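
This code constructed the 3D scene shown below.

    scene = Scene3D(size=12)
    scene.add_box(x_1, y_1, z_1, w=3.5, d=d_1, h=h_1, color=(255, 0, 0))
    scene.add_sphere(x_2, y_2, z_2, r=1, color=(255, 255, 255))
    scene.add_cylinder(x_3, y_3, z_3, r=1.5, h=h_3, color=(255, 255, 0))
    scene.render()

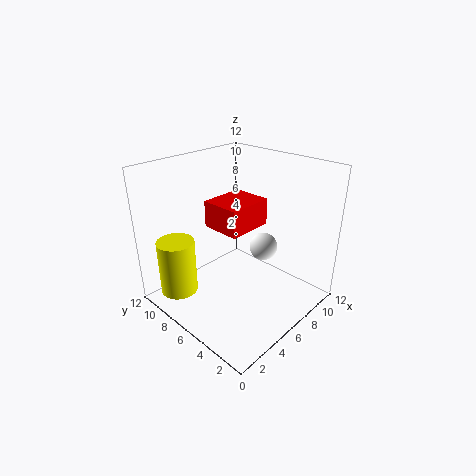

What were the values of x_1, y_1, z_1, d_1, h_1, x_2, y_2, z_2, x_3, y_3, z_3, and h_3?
x_1 = 3; y_1 = 3.5; z_1 = 8; d_1 = 3; h_1 = 2; x_2 = 5; y_2 = 2.5; z_2 = 7; x_3 = 1.5; y_3 = 8.5; z_3 = 2; h_3 = 4.5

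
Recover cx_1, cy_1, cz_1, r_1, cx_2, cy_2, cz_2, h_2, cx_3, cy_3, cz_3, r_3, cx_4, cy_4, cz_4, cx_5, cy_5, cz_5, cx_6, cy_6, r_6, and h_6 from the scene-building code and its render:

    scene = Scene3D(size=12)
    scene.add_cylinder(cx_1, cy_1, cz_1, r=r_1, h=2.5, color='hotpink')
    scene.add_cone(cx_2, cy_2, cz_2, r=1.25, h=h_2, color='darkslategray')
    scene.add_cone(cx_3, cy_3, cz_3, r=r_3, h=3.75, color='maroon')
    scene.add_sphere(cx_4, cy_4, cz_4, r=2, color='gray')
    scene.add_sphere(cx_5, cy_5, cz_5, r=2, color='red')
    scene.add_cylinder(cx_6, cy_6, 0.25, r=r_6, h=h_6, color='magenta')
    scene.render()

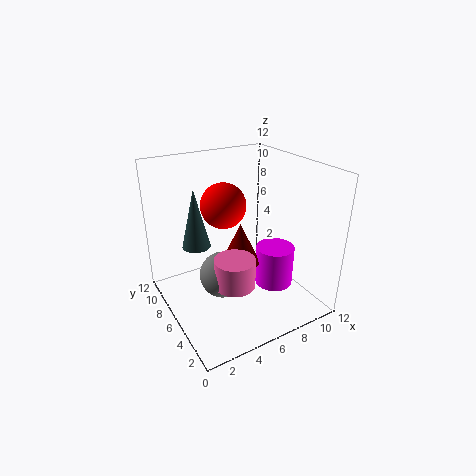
cx_1 = 5.25, cy_1 = 5.25, cz_1 = 2, r_1 = 1.75, cx_2 = 3.5, cy_2 = 9, cz_2 = 4.5, h_2 = 5.25, cx_3 = 7, cy_3 = 7.25, cz_3 = 2.75, r_3 = 1.75, cx_4 = 4.75, cy_4 = 6.5, cz_4 = 2.5, cx_5 = 6, cy_5 = 8.5, cz_5 = 8, cx_6 = 10, cy_6 = 6, r_6 = 1.75, h_6 = 3.75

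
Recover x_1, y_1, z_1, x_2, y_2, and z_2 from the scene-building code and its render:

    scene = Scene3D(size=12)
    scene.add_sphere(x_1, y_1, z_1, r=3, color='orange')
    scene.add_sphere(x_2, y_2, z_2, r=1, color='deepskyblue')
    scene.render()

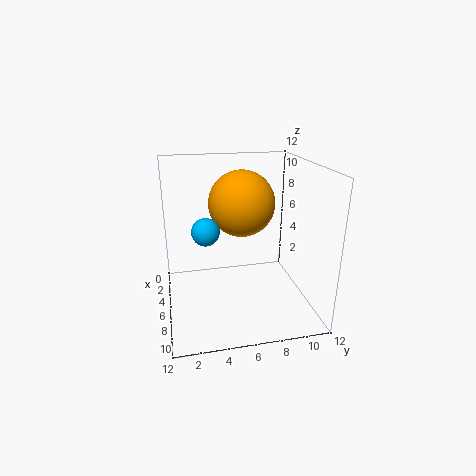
x_1 = 3; y_1 = 7; z_1 = 8; x_2 = 9; y_2 = 3; z_2 = 8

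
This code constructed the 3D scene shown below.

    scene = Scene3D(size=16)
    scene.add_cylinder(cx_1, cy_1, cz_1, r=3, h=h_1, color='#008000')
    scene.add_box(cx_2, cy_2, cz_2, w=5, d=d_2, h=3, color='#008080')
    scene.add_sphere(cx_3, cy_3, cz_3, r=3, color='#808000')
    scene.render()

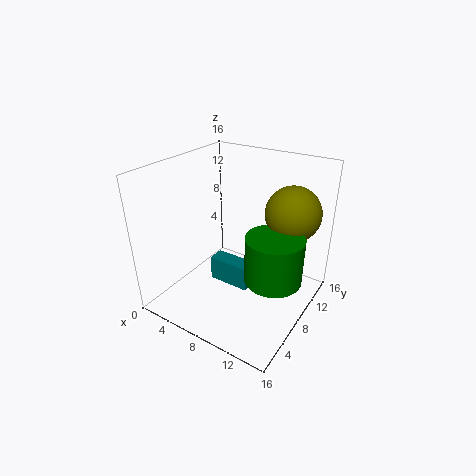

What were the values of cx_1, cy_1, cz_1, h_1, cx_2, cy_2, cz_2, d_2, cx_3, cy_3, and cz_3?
cx_1 = 13
cy_1 = 7
cz_1 = 5
h_1 = 5
cx_2 = 4
cy_2 = 8
cz_2 = 1
d_2 = 2
cx_3 = 13
cy_3 = 11
cz_3 = 11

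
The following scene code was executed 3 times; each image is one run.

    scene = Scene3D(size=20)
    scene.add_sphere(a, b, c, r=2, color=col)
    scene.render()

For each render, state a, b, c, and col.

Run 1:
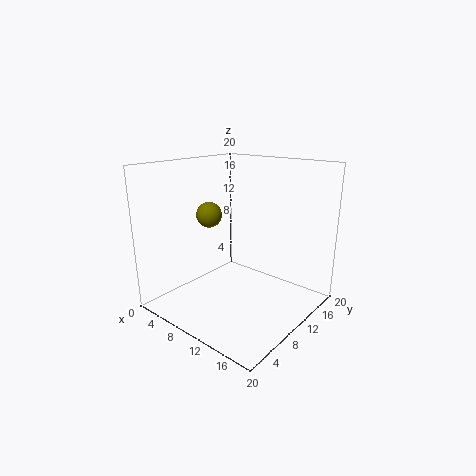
a = 2.5, b = 12, c = 11.5, col = 'olive'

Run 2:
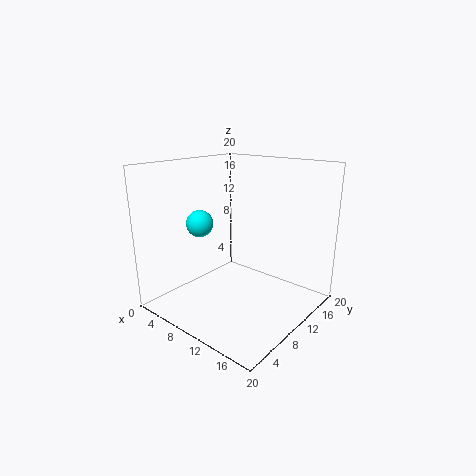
a = 3.5, b = 9, c = 11, col = 'cyan'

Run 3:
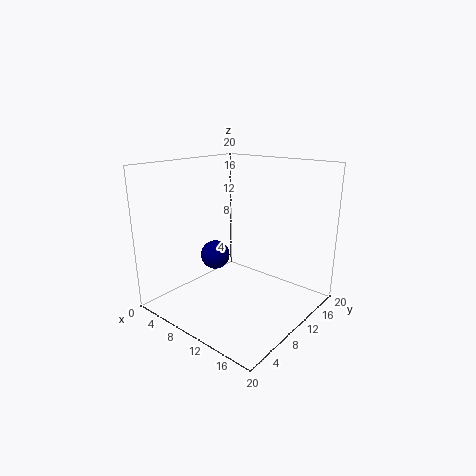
a = 7.5, b = 8, c = 7.5, col = 'navy'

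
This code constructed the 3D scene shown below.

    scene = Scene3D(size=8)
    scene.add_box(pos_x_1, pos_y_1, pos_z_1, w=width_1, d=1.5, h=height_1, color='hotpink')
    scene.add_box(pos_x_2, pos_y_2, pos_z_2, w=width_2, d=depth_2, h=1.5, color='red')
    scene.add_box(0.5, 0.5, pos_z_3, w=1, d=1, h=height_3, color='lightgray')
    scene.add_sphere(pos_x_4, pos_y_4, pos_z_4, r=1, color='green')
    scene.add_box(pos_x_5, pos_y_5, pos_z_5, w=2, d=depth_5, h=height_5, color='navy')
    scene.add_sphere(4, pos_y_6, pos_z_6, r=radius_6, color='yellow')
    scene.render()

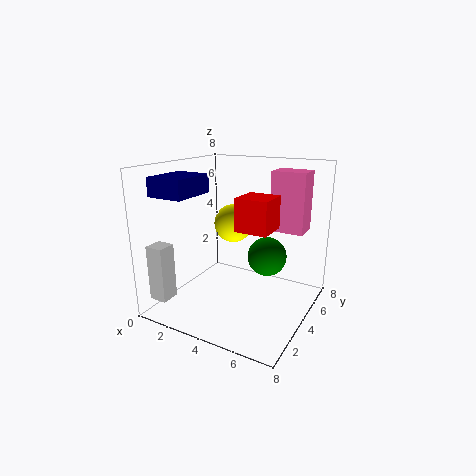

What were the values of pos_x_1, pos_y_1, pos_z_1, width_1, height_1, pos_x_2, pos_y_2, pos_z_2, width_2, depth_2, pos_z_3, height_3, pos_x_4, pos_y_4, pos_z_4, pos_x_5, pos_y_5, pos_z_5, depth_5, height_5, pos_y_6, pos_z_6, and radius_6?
pos_x_1 = 5
pos_y_1 = 6
pos_z_1 = 4
width_1 = 2
height_1 = 3.5
pos_x_2 = 5.5
pos_y_2 = 1
pos_z_2 = 5.5
width_2 = 1.5
depth_2 = 1.5
pos_z_3 = 1
height_3 = 3
pos_x_4 = 6
pos_y_4 = 3.5
pos_z_4 = 3.5
pos_x_5 = 0.5
pos_y_5 = 1
pos_z_5 = 6.5
depth_5 = 2.5
height_5 = 1
pos_y_6 = 3.5
pos_z_6 = 5
radius_6 = 1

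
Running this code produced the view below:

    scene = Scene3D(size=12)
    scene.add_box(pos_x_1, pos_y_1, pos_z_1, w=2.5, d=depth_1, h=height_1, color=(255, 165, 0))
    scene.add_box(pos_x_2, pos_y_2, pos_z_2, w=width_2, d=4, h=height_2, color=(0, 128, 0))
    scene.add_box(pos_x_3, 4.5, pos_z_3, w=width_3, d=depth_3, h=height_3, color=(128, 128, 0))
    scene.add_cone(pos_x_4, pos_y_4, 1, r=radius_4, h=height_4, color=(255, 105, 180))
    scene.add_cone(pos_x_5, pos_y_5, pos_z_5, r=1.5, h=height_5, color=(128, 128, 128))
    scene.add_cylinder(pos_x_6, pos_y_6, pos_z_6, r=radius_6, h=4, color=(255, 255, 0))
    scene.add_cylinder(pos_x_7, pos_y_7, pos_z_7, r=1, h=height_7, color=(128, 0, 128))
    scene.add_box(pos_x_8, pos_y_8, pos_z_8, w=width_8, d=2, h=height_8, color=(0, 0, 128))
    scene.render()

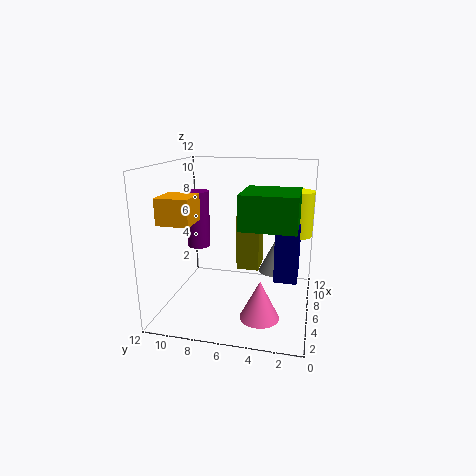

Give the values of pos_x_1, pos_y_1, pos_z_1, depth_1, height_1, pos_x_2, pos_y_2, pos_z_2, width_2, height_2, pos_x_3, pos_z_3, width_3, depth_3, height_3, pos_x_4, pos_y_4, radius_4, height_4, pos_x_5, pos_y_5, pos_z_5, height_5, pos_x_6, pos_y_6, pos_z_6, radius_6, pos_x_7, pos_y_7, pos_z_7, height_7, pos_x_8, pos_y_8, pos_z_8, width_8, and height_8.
pos_x_1 = 1.5, pos_y_1 = 8.5, pos_z_1 = 8, depth_1 = 2.5, height_1 = 2, pos_x_2 = 1.5, pos_y_2 = 1, pos_z_2 = 8, width_2 = 4, height_2 = 2.5, pos_x_3 = 7.5, pos_z_3 = 2.5, width_3 = 2.5, depth_3 = 2, height_3 = 5, pos_x_4 = 2.5, pos_y_4 = 3.5, radius_4 = 1.5, height_4 = 3, pos_x_5 = 8, pos_y_5 = 3, pos_z_5 = 2.5, height_5 = 3, pos_x_6 = 9.5, pos_y_6 = 1.5, pos_z_6 = 5.5, radius_6 = 1.5, pos_x_7 = 7.5, pos_y_7 = 10, pos_z_7 = 4.5, height_7 = 5, pos_x_8 = 6.5, pos_y_8 = 1, pos_z_8 = 2, width_8 = 3.5, height_8 = 5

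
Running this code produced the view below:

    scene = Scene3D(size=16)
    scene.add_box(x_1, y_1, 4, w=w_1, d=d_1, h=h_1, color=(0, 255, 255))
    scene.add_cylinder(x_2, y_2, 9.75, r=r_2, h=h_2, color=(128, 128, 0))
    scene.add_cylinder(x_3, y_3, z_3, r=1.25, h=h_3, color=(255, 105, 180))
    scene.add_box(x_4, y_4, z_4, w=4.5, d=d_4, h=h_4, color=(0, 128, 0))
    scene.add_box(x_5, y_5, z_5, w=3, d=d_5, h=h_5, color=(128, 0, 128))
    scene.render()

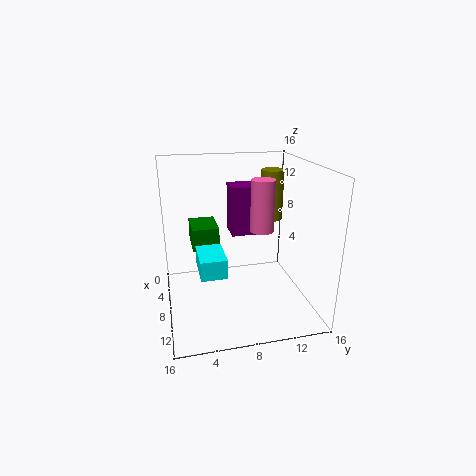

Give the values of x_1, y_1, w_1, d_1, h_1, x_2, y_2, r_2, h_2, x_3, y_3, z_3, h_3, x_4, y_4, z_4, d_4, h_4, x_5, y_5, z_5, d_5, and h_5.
x_1 = 5.25, y_1 = 3.5, w_1 = 4.5, d_1 = 3, h_1 = 2.25, x_2 = 7.25, y_2 = 12, r_2 = 1.25, h_2 = 5.5, x_3 = 9.5, y_3 = 10.25, z_3 = 9.25, h_3 = 5.5, x_4 = 0.25, y_4 = 3.25, z_4 = 5.25, d_4 = 3.25, h_4 = 2.75, x_5 = 4.5, y_5 = 7.5, z_5 = 8, d_5 = 4, h_5 = 5.5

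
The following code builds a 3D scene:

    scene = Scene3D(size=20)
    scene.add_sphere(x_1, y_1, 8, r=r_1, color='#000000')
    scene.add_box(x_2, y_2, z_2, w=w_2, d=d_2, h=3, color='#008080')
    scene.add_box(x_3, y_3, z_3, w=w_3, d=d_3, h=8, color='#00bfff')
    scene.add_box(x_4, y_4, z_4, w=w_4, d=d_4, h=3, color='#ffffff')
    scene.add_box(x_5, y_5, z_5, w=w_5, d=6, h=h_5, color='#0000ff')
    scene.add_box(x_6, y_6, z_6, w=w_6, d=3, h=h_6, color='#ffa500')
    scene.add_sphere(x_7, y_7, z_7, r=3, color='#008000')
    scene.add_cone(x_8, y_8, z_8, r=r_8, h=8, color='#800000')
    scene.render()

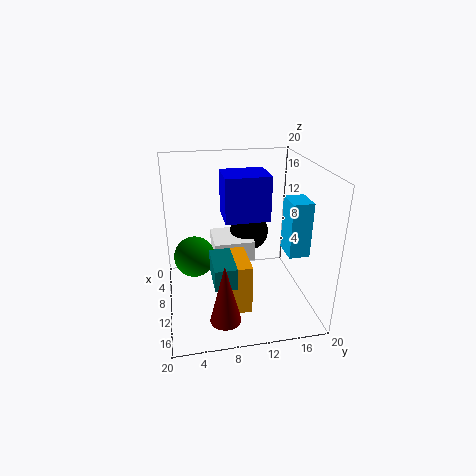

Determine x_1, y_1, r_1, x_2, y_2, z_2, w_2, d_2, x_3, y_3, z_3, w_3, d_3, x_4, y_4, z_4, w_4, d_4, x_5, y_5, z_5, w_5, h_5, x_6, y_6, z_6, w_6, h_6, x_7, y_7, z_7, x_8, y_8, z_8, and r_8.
x_1 = 4; y_1 = 13; r_1 = 3; x_2 = 9; y_2 = 6; z_2 = 5; w_2 = 6; d_2 = 3; x_3 = 8; y_3 = 17; z_3 = 7; w_3 = 4; d_3 = 3; x_4 = 2; y_4 = 7; z_4 = 5; w_4 = 6; d_4 = 6; x_5 = 7; y_5 = 8; z_5 = 13; w_5 = 5; h_5 = 6; x_6 = 9; y_6 = 8; z_6 = 1; w_6 = 6; h_6 = 7; x_7 = 7; y_7 = 4; z_7 = 6; x_8 = 17; y_8 = 7; z_8 = 2; r_8 = 2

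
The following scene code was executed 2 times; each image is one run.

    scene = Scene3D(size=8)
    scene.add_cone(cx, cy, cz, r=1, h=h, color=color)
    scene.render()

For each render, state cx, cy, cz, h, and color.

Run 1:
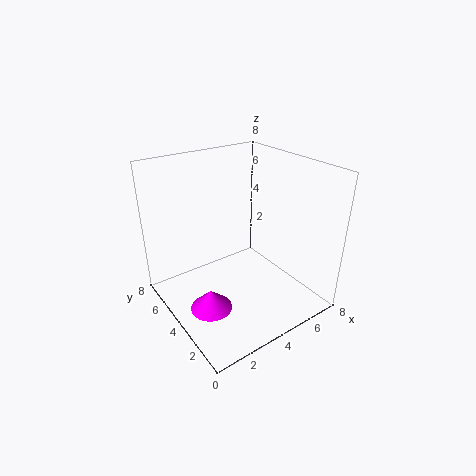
cx = 1
cy = 2
cz = 2
h = 1
color = 'magenta'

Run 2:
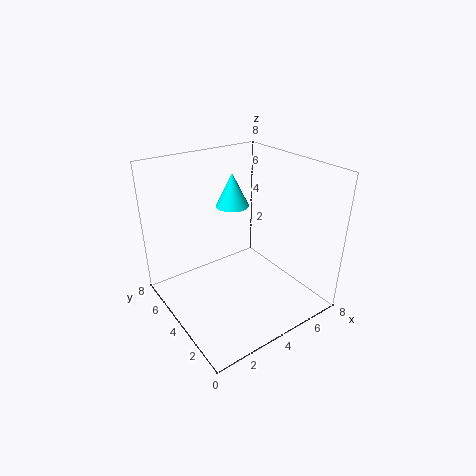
cx = 5
cy = 6
cz = 5
h = 2
color = 'cyan'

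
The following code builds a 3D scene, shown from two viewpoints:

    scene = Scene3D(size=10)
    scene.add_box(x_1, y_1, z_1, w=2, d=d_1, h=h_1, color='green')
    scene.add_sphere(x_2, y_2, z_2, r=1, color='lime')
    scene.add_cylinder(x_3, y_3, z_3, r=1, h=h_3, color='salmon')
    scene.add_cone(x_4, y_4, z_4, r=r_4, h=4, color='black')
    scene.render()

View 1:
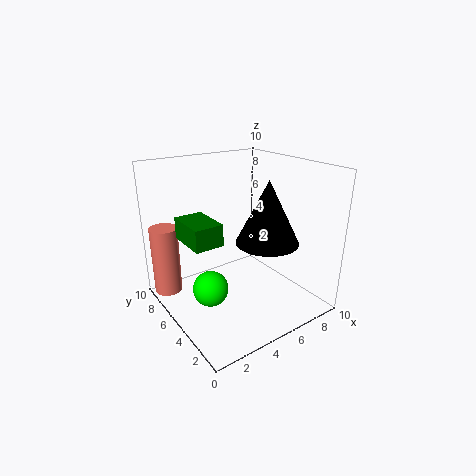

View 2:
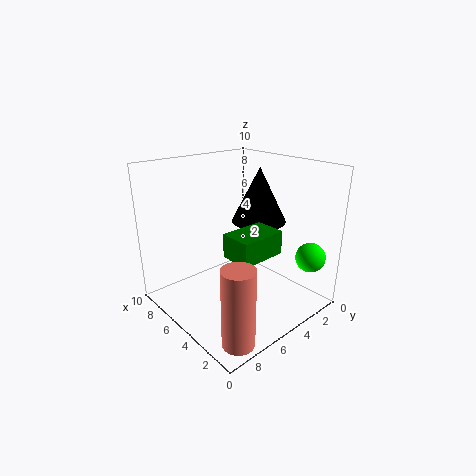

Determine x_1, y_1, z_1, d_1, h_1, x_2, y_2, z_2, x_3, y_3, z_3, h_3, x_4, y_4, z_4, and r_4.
x_1 = 1.5; y_1 = 4.5; z_1 = 5; d_1 = 3; h_1 = 1.5; x_2 = 1; y_2 = 2; z_2 = 4; x_3 = 1; y_3 = 8.5; z_3 = 0.5; h_3 = 5; x_4 = 5.5; y_4 = 2.5; z_4 = 5.5; r_4 = 2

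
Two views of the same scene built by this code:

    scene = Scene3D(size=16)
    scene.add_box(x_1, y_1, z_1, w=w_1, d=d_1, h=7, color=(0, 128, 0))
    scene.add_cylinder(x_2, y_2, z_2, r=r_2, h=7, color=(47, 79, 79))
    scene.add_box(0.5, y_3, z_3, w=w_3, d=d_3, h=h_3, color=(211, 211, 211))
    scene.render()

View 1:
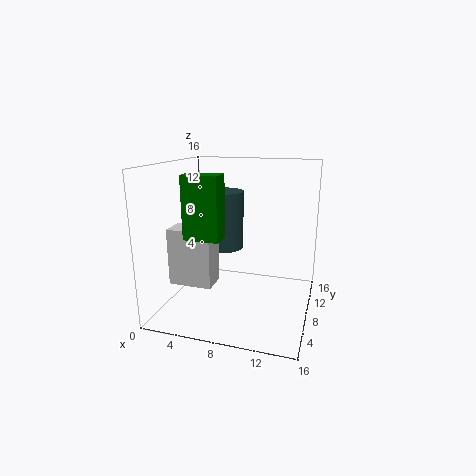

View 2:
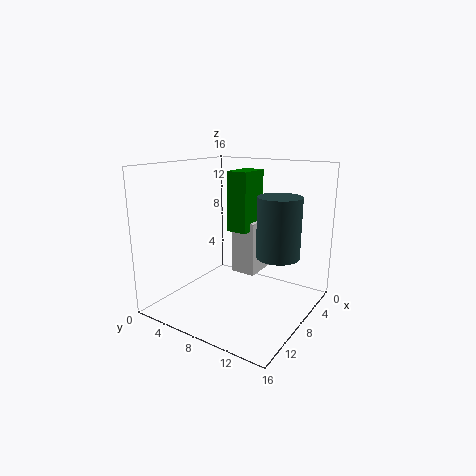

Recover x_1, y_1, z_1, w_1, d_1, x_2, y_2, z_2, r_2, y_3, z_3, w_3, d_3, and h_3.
x_1 = 2.5
y_1 = 5.5
z_1 = 8
w_1 = 4
d_1 = 2.5
x_2 = 5
y_2 = 11.5
z_2 = 5.5
r_2 = 2.5
y_3 = 5.5
z_3 = 2.5
w_3 = 5
d_3 = 3
h_3 = 6.5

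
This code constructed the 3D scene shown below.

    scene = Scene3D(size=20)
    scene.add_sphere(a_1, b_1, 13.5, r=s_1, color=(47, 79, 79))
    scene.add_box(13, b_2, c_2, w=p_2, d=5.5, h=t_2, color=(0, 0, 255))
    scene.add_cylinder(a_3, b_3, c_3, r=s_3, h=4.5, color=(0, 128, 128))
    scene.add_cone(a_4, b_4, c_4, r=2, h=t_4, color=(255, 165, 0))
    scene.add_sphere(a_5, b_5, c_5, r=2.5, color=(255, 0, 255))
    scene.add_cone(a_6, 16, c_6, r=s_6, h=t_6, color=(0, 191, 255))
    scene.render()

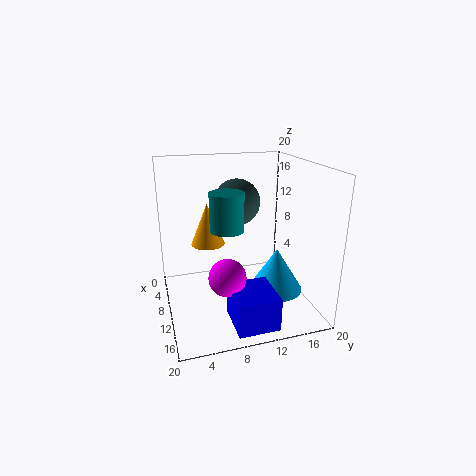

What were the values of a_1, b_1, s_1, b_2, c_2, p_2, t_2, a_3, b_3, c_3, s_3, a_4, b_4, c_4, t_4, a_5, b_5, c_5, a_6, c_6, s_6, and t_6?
a_1 = 4.5
b_1 = 11.5
s_1 = 3.5
b_2 = 7.5
c_2 = 0.5
p_2 = 6
t_2 = 4.5
a_3 = 15.5
b_3 = 7
c_3 = 13.5
s_3 = 2
a_4 = 14
b_4 = 5
c_4 = 11.5
t_4 = 5
a_5 = 13.5
b_5 = 7.5
c_5 = 6
a_6 = 10
c_6 = 1
s_6 = 4
t_6 = 6.5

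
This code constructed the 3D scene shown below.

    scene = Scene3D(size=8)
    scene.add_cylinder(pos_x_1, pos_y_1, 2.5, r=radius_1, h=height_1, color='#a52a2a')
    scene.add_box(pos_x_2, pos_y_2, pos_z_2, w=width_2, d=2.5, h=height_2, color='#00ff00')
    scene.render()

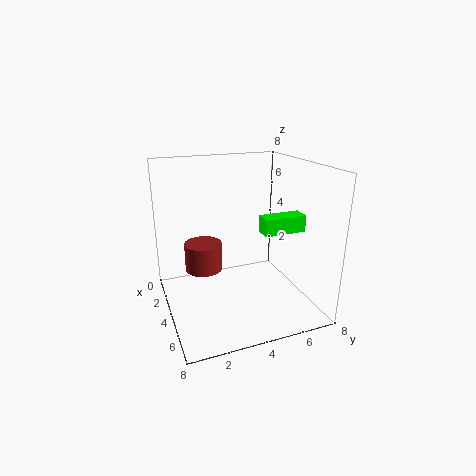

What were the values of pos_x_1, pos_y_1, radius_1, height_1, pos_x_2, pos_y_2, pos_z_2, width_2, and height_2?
pos_x_1 = 4, pos_y_1 = 2, radius_1 = 1, height_1 = 1.5, pos_x_2 = 3.5, pos_y_2 = 5.5, pos_z_2 = 4, width_2 = 1, height_2 = 1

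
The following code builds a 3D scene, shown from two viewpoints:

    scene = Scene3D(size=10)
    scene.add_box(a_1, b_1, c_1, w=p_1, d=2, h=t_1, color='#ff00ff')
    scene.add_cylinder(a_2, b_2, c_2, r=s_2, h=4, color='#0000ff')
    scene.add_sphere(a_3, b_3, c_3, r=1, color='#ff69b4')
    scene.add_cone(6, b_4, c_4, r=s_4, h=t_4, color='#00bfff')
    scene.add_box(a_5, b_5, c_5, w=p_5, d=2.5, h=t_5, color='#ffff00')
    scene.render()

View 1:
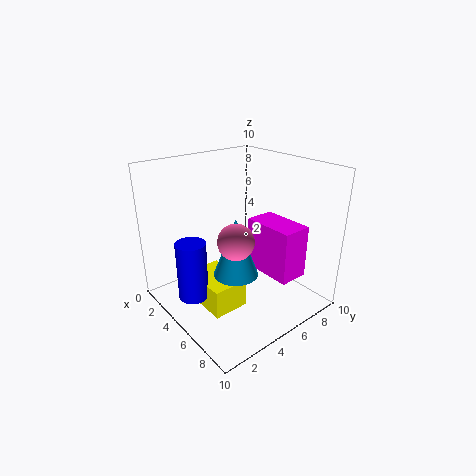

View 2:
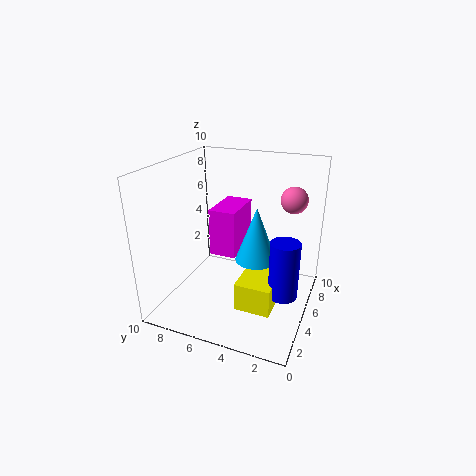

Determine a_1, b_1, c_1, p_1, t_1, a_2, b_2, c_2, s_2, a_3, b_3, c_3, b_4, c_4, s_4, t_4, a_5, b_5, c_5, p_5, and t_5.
a_1 = 5.5, b_1 = 5.5, c_1 = 3, p_1 = 3.5, t_1 = 3.5, a_2 = 4.5, b_2 = 1.5, c_2 = 1.5, s_2 = 1, a_3 = 8.5, b_3 = 2, c_3 = 7, b_4 = 4, c_4 = 3, s_4 = 1.5, t_4 = 4, a_5 = 3, b_5 = 2, c_5 = 0.5, p_5 = 3.5, t_5 = 2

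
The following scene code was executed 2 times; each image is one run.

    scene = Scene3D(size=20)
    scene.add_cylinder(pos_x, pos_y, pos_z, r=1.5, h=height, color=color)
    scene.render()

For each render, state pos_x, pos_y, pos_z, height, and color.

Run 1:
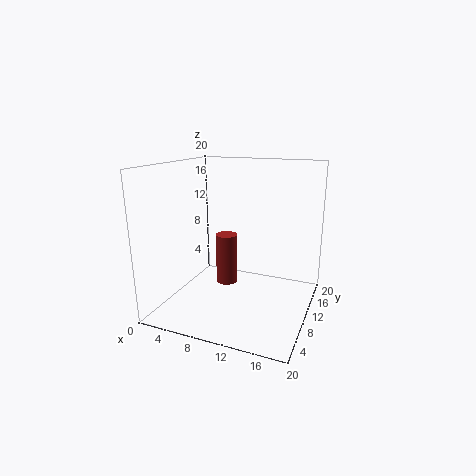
pos_x = 8.5; pos_y = 9.5; pos_z = 3.5; height = 7; color = 'brown'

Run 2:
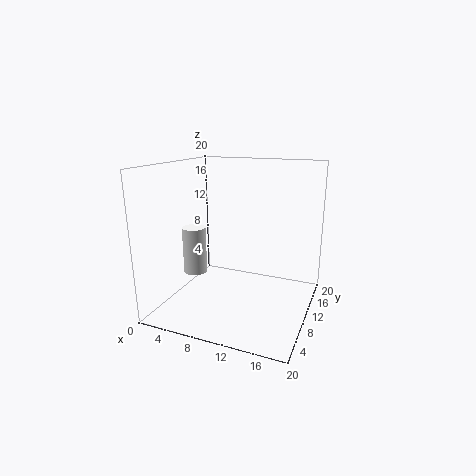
pos_x = 6; pos_y = 5; pos_z = 6.5; height = 6; color = 'white'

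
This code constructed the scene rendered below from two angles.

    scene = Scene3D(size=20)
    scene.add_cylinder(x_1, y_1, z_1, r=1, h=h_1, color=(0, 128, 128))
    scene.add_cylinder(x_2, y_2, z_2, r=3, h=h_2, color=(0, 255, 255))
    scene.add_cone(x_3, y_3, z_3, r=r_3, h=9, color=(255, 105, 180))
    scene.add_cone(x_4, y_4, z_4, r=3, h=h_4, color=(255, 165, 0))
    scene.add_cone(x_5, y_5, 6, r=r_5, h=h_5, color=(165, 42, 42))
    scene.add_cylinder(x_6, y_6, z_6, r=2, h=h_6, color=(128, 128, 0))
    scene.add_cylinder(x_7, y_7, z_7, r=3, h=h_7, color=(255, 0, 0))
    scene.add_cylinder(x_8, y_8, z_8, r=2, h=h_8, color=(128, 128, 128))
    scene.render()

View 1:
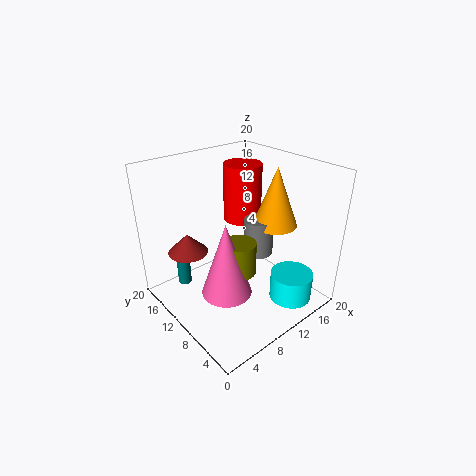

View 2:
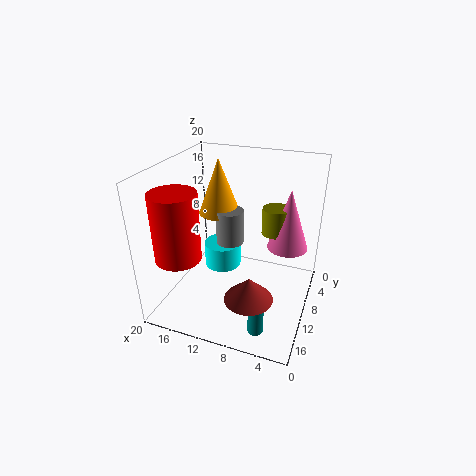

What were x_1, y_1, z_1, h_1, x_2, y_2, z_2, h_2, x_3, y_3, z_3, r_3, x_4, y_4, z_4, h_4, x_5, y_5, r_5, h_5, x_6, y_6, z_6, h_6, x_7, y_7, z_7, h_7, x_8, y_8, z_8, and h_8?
x_1 = 5
y_1 = 17
z_1 = 1
h_1 = 4
x_2 = 15
y_2 = 4
z_2 = 1
h_2 = 4
x_3 = 4
y_3 = 5
z_3 = 7
r_3 = 3
x_4 = 14
y_4 = 7
z_4 = 12
h_4 = 8
x_5 = 6
y_5 = 17
r_5 = 3
h_5 = 3
x_6 = 6
y_6 = 5
z_6 = 9
h_6 = 4
x_7 = 16
y_7 = 16
z_7 = 9
h_7 = 9
x_8 = 12
y_8 = 8
z_8 = 8
h_8 = 5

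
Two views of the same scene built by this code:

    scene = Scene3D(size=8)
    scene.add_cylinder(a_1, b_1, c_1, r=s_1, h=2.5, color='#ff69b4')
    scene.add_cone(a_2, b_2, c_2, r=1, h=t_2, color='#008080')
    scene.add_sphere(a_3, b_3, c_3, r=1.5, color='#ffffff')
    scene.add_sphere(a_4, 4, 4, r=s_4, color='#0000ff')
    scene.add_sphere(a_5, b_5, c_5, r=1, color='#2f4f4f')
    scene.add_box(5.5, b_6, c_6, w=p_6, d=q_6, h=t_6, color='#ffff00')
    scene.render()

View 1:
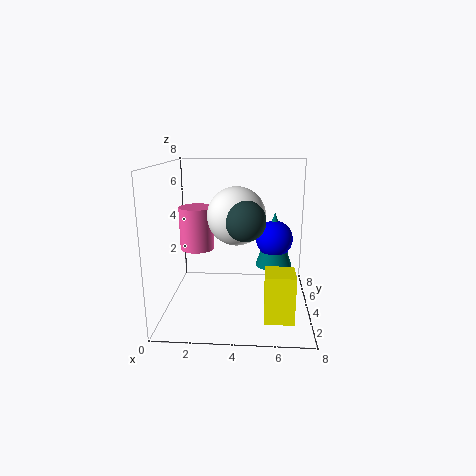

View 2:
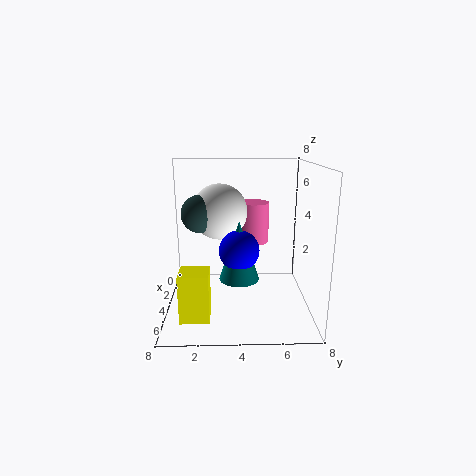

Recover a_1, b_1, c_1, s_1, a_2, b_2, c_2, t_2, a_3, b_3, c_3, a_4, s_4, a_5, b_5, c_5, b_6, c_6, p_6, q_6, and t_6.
a_1 = 1.5
b_1 = 5
c_1 = 3
s_1 = 1
a_2 = 6
b_2 = 4
c_2 = 2.5
t_2 = 3
a_3 = 4
b_3 = 3
c_3 = 5.5
a_4 = 6
s_4 = 1
a_5 = 4.5
b_5 = 2
c_5 = 5.5
b_6 = 1
c_6 = 0.5
p_6 = 1.5
q_6 = 1.5
t_6 = 2.5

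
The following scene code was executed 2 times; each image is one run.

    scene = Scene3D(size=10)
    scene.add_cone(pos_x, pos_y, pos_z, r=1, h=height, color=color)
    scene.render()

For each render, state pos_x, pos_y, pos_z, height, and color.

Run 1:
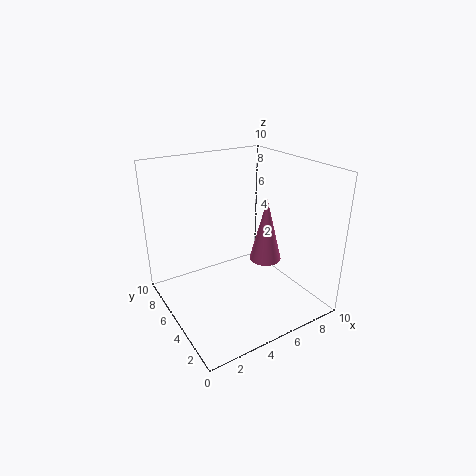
pos_x = 5.5
pos_y = 2.5
pos_z = 4.5
height = 4
color = 'hotpink'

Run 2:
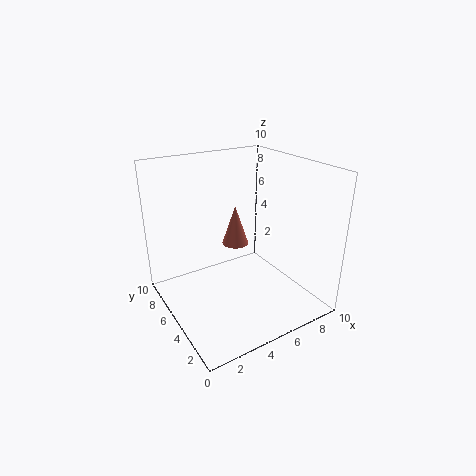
pos_x = 6
pos_y = 7
pos_z = 3.5
height = 3
color = 'salmon'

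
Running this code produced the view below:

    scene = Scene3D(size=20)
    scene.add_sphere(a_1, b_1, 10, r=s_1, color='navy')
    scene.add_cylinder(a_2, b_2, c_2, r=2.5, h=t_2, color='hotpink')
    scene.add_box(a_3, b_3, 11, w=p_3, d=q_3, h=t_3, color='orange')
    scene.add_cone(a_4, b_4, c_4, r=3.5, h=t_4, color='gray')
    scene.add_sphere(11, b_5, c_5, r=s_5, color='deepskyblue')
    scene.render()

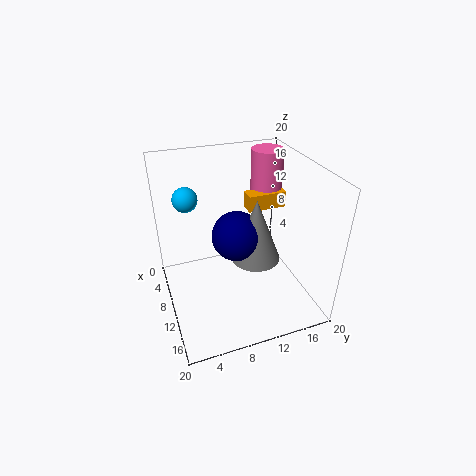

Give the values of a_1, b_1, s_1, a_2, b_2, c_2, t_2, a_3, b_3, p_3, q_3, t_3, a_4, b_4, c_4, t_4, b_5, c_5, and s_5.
a_1 = 9.5, b_1 = 10, s_1 = 3.5, a_2 = 2.5, b_2 = 17.5, c_2 = 12.5, t_2 = 7, a_3 = 3, b_3 = 13.5, p_3 = 2.5, q_3 = 6, t_3 = 2.5, a_4 = 10.5, b_4 = 12.5, c_4 = 6.5, t_4 = 9, b_5 = 3, c_5 = 17.5, s_5 = 1.5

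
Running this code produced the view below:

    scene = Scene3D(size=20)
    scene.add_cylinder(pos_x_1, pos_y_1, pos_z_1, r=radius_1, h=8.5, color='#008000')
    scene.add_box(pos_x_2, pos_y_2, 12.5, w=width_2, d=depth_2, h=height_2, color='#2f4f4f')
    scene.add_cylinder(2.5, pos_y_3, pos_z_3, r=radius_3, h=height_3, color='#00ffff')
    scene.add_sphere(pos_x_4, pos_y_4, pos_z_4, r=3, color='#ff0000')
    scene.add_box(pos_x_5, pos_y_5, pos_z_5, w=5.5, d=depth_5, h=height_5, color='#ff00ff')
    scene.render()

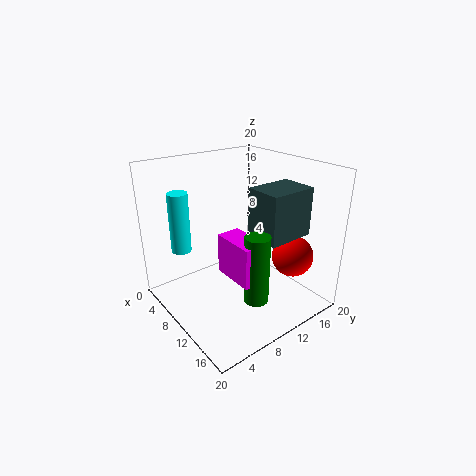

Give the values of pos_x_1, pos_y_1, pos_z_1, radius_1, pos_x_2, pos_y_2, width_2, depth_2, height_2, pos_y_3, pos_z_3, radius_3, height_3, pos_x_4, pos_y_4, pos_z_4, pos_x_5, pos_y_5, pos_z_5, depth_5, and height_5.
pos_x_1 = 17.5; pos_y_1 = 7; pos_z_1 = 5.5; radius_1 = 1.5; pos_x_2 = 14; pos_y_2 = 8.5; width_2 = 4.5; depth_2 = 6; height_2 = 6; pos_y_3 = 5; pos_z_3 = 6.5; radius_3 = 1.5; height_3 = 9; pos_x_4 = 14; pos_y_4 = 17; pos_z_4 = 6.5; pos_x_5 = 12.5; pos_y_5 = 5; pos_z_5 = 8; depth_5 = 3; height_5 = 5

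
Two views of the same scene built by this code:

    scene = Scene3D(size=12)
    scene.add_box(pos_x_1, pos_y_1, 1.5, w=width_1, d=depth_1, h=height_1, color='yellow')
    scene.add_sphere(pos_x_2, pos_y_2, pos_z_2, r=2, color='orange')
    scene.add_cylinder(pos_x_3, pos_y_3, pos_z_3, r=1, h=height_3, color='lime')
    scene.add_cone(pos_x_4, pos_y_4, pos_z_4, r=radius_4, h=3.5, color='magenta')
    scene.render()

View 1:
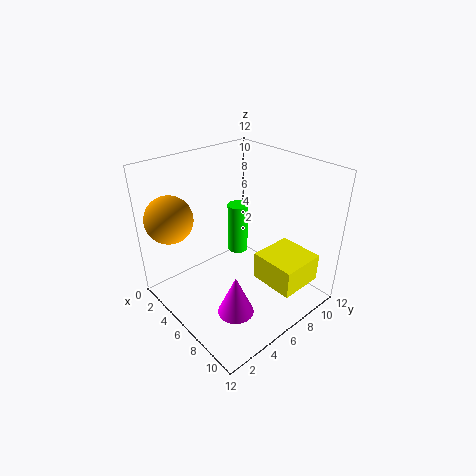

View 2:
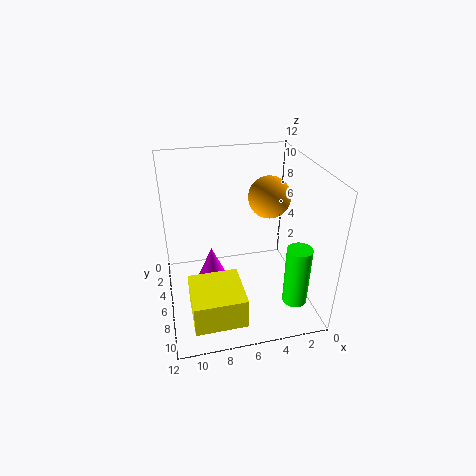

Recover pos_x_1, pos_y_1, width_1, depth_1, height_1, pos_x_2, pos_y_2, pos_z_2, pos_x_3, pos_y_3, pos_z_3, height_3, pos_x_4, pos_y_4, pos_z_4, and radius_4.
pos_x_1 = 6.5
pos_y_1 = 7.5
width_1 = 4
depth_1 = 4
height_1 = 2.5
pos_x_2 = 2
pos_y_2 = 2
pos_z_2 = 7.5
pos_x_3 = 2
pos_y_3 = 9.5
pos_z_3 = 1.5
height_3 = 5
pos_x_4 = 8
pos_y_4 = 4
pos_z_4 = 0.5
radius_4 = 1.5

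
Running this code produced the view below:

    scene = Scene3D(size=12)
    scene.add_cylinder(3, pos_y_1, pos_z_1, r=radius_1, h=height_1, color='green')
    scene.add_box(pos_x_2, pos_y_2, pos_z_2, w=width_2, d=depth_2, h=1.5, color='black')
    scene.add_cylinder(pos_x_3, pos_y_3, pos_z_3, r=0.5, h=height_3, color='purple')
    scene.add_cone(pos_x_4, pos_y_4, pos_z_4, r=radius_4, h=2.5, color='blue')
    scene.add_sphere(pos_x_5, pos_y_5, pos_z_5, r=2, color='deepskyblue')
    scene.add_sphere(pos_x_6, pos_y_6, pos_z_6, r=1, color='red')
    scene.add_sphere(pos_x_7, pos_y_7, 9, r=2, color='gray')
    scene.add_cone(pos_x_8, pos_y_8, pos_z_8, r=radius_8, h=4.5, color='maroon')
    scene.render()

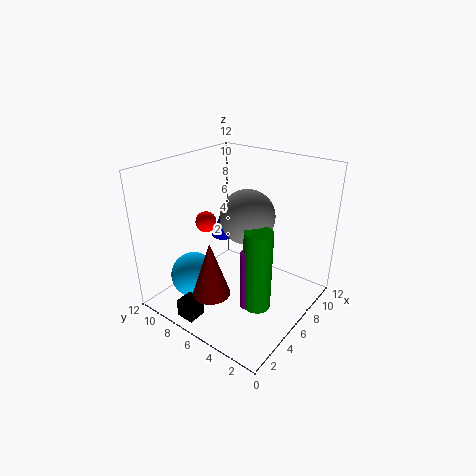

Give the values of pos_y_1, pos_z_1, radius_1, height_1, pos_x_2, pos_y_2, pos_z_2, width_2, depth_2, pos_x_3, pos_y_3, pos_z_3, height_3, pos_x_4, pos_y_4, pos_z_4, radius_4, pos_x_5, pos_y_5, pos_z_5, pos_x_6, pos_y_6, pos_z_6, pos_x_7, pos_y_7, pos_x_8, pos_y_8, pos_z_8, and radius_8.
pos_y_1 = 2
pos_z_1 = 3
radius_1 = 1
height_1 = 6
pos_x_2 = 0.5
pos_y_2 = 6.5
pos_z_2 = 0.5
width_2 = 1.5
depth_2 = 1.5
pos_x_3 = 2.5
pos_y_3 = 2.5
pos_z_3 = 3
height_3 = 4.5
pos_x_4 = 6.5
pos_y_4 = 8
pos_z_4 = 5.5
radius_4 = 1
pos_x_5 = 4
pos_y_5 = 9.5
pos_z_5 = 2
pos_x_6 = 7.5
pos_y_6 = 11
pos_z_6 = 5.5
pos_x_7 = 4.5
pos_y_7 = 4
pos_x_8 = 2.5
pos_y_8 = 6
pos_z_8 = 2.5
radius_8 = 1.5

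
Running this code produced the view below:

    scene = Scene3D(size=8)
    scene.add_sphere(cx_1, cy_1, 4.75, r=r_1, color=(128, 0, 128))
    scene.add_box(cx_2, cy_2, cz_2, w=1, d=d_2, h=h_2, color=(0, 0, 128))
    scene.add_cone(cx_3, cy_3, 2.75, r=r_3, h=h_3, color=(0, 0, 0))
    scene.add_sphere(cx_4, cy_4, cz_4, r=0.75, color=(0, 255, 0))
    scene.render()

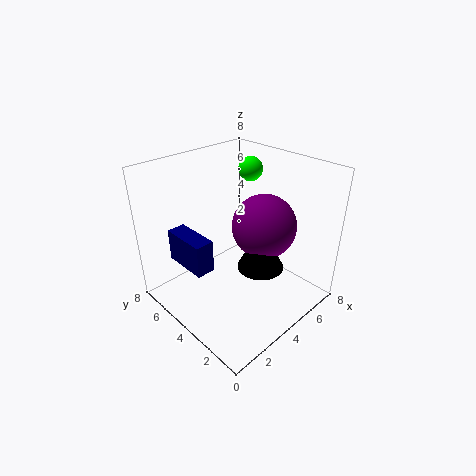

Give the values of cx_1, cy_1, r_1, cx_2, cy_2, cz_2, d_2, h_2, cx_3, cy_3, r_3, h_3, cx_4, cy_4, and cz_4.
cx_1 = 5; cy_1 = 3; r_1 = 1.75; cx_2 = 1; cy_2 = 3.75; cz_2 = 3; d_2 = 2.5; h_2 = 1.75; cx_3 = 4.25; cy_3 = 2.5; r_3 = 1.25; h_3 = 2.5; cx_4 = 7; cy_4 = 6; cz_4 = 6.75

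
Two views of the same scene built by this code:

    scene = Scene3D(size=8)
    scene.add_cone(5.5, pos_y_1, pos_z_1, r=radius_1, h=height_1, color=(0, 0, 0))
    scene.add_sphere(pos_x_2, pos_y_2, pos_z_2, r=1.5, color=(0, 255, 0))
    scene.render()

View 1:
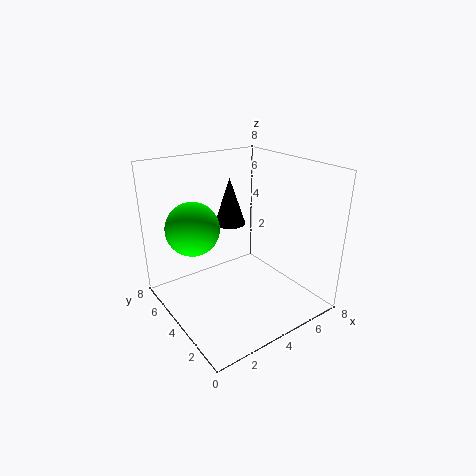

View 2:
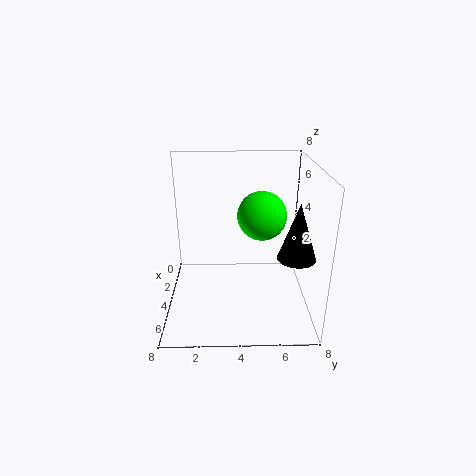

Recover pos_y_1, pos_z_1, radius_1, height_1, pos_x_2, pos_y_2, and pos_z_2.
pos_y_1 = 7
pos_z_1 = 3.5
radius_1 = 1
height_1 = 3
pos_x_2 = 2
pos_y_2 = 5.5
pos_z_2 = 4.5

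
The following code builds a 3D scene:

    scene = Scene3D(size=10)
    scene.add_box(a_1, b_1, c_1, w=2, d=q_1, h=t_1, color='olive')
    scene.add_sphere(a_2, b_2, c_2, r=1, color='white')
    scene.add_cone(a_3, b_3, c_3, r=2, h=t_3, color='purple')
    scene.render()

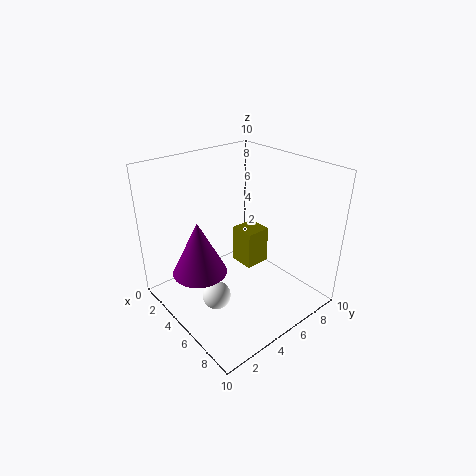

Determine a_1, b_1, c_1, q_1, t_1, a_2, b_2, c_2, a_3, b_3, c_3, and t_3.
a_1 = 2
b_1 = 7
c_1 = 1
q_1 = 2
t_1 = 3
a_2 = 5
b_2 = 3
c_2 = 1
a_3 = 3
b_3 = 3
c_3 = 2
t_3 = 4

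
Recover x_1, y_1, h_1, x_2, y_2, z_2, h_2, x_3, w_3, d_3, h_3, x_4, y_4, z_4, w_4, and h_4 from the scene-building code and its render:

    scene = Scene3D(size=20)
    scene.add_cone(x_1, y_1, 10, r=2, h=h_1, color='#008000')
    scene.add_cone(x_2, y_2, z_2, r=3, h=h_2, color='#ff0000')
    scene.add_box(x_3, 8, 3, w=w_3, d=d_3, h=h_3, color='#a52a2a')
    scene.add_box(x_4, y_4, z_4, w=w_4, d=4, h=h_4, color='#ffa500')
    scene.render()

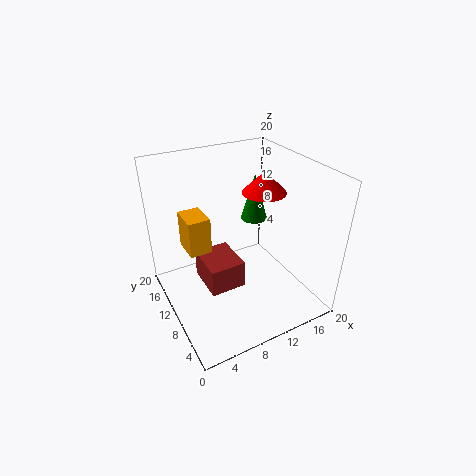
x_1 = 15; y_1 = 14; h_1 = 7; x_2 = 14; y_2 = 10; z_2 = 16; h_2 = 3; x_3 = 5; w_3 = 5; d_3 = 6; h_3 = 4; x_4 = 3; y_4 = 10; z_4 = 9; w_4 = 3; h_4 = 5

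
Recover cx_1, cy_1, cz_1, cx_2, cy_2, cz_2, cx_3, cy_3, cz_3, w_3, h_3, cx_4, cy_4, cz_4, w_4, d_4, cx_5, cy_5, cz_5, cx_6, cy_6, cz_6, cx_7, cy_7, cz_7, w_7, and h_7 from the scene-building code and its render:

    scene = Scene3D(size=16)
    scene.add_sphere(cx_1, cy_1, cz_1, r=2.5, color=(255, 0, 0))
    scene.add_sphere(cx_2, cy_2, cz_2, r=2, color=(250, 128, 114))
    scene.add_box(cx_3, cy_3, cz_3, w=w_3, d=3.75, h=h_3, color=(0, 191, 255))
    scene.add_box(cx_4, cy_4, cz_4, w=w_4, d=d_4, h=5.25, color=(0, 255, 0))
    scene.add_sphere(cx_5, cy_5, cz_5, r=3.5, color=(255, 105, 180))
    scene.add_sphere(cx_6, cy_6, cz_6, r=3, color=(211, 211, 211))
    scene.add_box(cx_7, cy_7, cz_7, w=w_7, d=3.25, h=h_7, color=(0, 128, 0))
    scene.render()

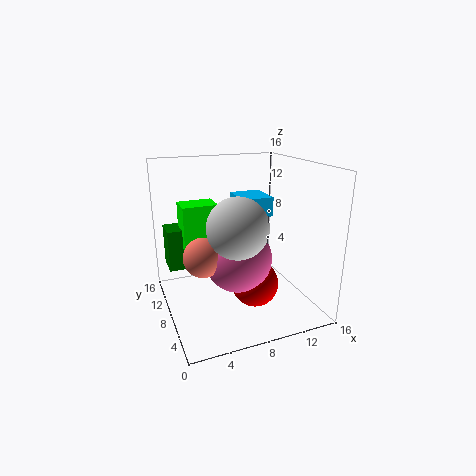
cx_1 = 8.75
cy_1 = 5
cz_1 = 3.75
cx_2 = 3.25
cy_2 = 5.5
cz_2 = 7.5
cx_3 = 7.5
cy_3 = 5.25
cz_3 = 11
w_3 = 3.25
h_3 = 2
cx_4 = 2.75
cy_4 = 11.5
cz_4 = 5.75
w_4 = 4.25
d_4 = 3.25
cx_5 = 7
cy_5 = 5.5
cz_5 = 6.75
cx_6 = 6.25
cy_6 = 3.75
cz_6 = 10.75
cx_7 = 1
cy_7 = 12.5
cz_7 = 3
w_7 = 4.5
h_7 = 5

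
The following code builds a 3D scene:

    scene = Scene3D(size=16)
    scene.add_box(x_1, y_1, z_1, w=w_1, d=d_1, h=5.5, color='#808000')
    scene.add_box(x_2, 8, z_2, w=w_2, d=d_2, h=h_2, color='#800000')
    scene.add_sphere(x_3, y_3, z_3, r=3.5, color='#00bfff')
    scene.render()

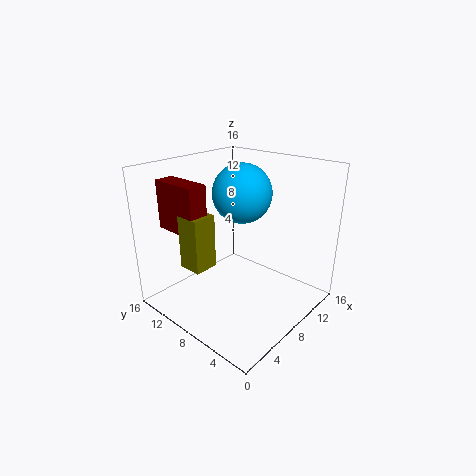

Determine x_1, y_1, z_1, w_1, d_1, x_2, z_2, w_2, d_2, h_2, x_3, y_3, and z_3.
x_1 = 1.5; y_1 = 7.5; z_1 = 6.5; w_1 = 2.5; d_1 = 2.5; x_2 = 1.5; z_2 = 10; w_2 = 2; d_2 = 5; h_2 = 5; x_3 = 11; y_3 = 10; z_3 = 12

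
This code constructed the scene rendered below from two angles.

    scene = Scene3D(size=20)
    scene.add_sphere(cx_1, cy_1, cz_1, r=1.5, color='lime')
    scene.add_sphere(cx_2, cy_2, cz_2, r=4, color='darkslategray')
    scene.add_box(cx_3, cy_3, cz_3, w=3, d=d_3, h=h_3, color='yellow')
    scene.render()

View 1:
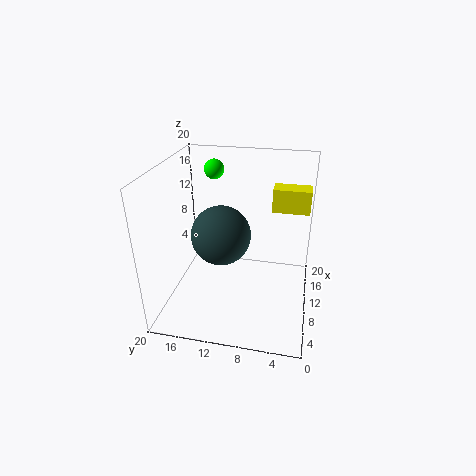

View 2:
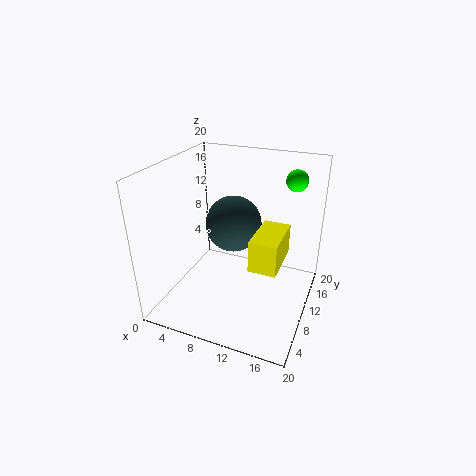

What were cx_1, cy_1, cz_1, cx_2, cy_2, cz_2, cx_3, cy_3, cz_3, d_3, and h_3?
cx_1 = 16.5, cy_1 = 15, cz_1 = 17.5, cx_2 = 8.5, cy_2 = 12, cz_2 = 11, cx_3 = 15, cy_3 = 0.5, cz_3 = 12, d_3 = 5.5, h_3 = 3.5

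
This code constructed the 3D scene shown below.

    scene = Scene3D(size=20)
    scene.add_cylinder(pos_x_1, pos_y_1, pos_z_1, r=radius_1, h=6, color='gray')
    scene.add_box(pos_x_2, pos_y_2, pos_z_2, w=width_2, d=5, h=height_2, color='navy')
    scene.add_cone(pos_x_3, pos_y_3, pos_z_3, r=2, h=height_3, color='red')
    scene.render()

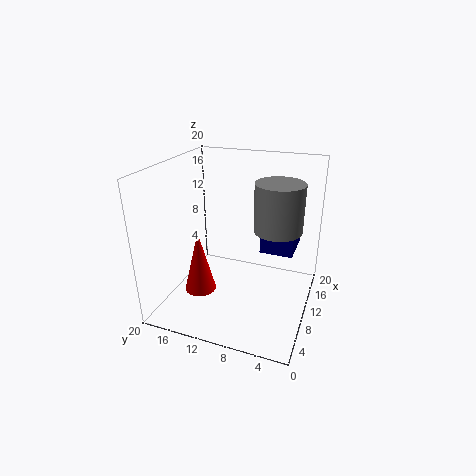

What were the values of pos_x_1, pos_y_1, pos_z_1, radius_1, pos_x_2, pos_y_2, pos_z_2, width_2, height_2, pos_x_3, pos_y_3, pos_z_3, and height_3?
pos_x_1 = 8; pos_y_1 = 4; pos_z_1 = 13; radius_1 = 3; pos_x_2 = 14; pos_y_2 = 3; pos_z_2 = 6; width_2 = 6; height_2 = 3; pos_x_3 = 4; pos_y_3 = 13; pos_z_3 = 5; height_3 = 8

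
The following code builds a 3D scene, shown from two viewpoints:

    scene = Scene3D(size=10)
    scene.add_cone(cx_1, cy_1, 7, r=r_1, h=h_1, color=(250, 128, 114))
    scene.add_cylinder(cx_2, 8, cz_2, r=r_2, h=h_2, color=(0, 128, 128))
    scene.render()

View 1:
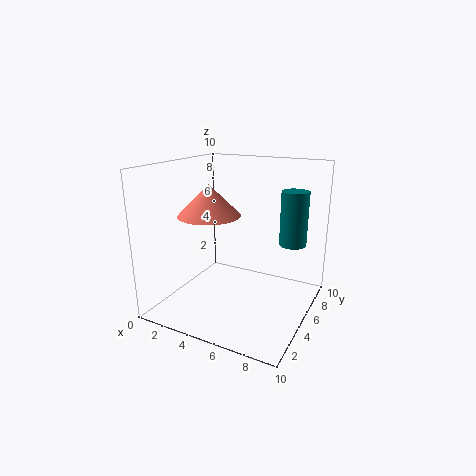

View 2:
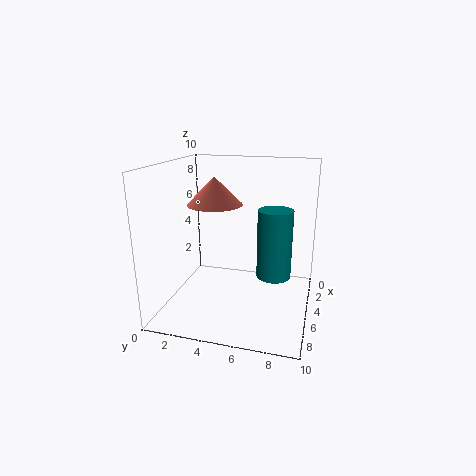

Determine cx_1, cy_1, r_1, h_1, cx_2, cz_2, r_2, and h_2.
cx_1 = 4, cy_1 = 3, r_1 = 2, h_1 = 2, cx_2 = 8, cz_2 = 4, r_2 = 1, h_2 = 4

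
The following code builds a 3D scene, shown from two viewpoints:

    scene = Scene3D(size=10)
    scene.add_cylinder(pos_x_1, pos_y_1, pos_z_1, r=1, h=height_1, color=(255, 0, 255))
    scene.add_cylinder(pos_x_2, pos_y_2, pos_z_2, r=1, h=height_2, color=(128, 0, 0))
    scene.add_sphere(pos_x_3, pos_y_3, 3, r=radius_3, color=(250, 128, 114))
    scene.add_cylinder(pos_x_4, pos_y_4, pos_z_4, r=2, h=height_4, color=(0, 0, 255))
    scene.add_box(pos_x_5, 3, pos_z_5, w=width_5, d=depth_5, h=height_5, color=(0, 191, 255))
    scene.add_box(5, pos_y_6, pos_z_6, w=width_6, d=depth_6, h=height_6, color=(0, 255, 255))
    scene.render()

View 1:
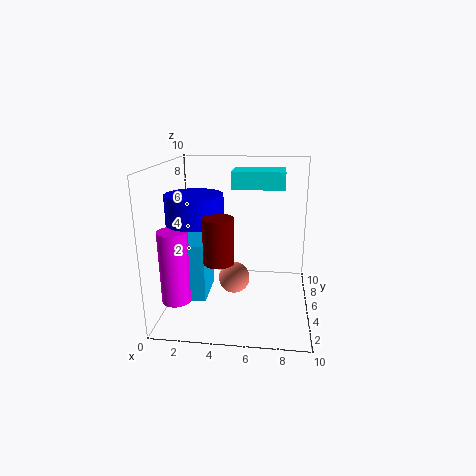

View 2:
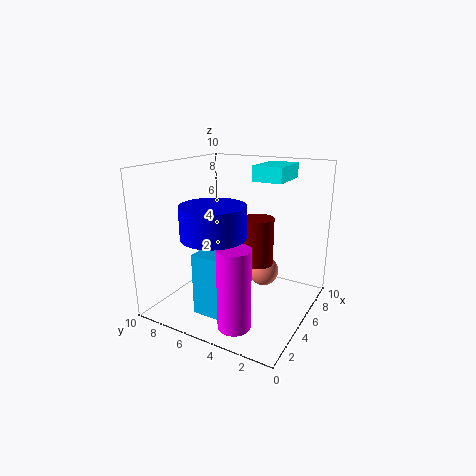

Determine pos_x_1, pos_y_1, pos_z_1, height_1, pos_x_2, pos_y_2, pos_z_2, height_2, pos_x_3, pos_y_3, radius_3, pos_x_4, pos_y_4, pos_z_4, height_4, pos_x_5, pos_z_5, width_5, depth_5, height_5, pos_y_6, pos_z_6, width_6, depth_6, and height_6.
pos_x_1 = 1
pos_y_1 = 3
pos_z_1 = 1
height_1 = 5
pos_x_2 = 4
pos_y_2 = 3
pos_z_2 = 4
height_2 = 3
pos_x_3 = 5
pos_y_3 = 3
radius_3 = 1
pos_x_4 = 2
pos_y_4 = 5
pos_z_4 = 6
height_4 = 2
pos_x_5 = 1
pos_z_5 = 1
width_5 = 2
depth_5 = 3
height_5 = 4
pos_y_6 = 2
pos_z_6 = 9
width_6 = 3
depth_6 = 2
height_6 = 1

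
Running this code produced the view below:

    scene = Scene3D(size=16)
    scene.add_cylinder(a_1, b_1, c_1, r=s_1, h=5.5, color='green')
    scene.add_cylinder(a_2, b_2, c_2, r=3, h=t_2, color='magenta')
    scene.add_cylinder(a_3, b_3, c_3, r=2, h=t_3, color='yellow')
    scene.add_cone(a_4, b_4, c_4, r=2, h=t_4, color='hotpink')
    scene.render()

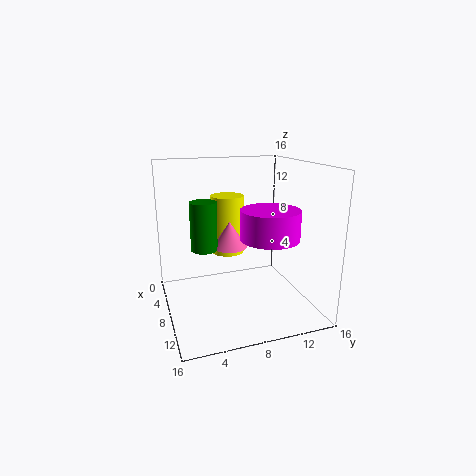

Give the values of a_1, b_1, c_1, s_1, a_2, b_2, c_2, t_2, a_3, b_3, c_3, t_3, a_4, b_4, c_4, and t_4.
a_1 = 6.5
b_1 = 4.5
c_1 = 6.5
s_1 = 1.5
a_2 = 12
b_2 = 10
c_2 = 9
t_2 = 3
a_3 = 4
b_3 = 8
c_3 = 5
t_3 = 7
a_4 = 6.5
b_4 = 7.5
c_4 = 6.5
t_4 = 3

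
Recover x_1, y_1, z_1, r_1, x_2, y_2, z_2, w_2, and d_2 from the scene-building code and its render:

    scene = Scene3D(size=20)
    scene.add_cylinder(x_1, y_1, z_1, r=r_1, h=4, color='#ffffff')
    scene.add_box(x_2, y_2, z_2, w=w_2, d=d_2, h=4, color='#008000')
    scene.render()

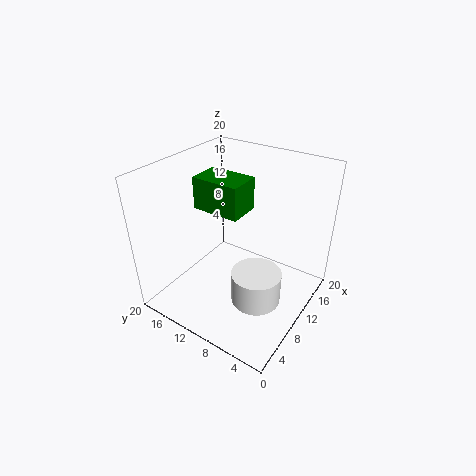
x_1 = 5; y_1 = 4; z_1 = 6; r_1 = 3; x_2 = 5; y_2 = 7; z_2 = 16; w_2 = 4; d_2 = 6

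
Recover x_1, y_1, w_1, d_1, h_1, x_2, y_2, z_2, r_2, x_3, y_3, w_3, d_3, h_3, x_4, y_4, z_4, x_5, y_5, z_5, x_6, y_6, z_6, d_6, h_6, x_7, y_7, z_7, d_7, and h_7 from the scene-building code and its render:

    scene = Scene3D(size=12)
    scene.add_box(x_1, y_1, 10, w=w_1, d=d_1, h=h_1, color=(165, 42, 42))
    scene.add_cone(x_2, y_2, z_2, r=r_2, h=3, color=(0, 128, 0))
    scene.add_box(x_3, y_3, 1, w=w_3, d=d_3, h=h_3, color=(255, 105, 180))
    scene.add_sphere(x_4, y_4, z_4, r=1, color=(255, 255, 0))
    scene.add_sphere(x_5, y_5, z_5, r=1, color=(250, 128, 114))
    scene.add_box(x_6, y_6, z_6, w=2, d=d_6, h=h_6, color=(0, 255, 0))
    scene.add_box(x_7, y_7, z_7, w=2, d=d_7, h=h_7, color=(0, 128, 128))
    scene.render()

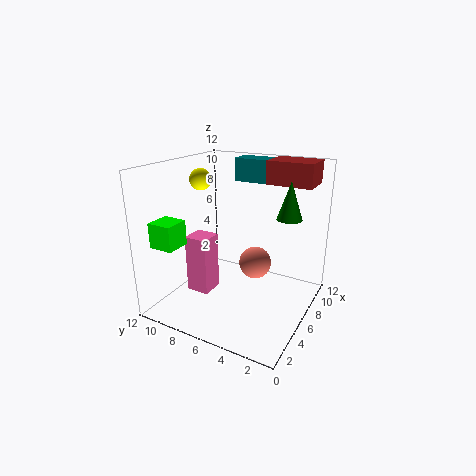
x_1 = 9
y_1 = 1
w_1 = 3
d_1 = 4
h_1 = 2
x_2 = 7
y_2 = 2
z_2 = 8
r_2 = 1
x_3 = 4
y_3 = 8
w_3 = 2
d_3 = 2
h_3 = 5
x_4 = 8
y_4 = 11
z_4 = 10
x_5 = 1
y_5 = 2
z_5 = 7
x_6 = 1
y_6 = 9
z_6 = 6
d_6 = 2
h_6 = 2
x_7 = 9
y_7 = 5
z_7 = 10
d_7 = 3
h_7 = 2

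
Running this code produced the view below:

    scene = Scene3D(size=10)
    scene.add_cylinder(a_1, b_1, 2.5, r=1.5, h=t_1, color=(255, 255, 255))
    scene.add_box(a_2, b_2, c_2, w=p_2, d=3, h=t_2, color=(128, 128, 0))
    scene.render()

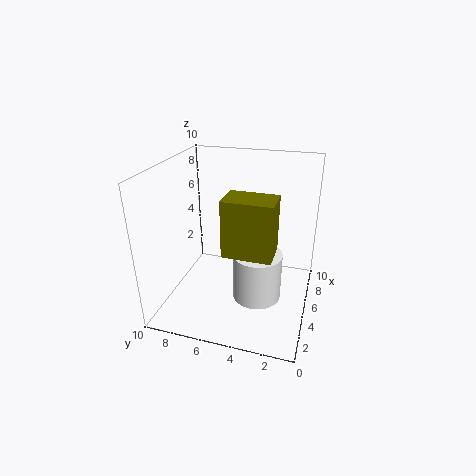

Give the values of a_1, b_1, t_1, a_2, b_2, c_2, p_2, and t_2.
a_1 = 2.5, b_1 = 3, t_1 = 3, a_2 = 1.5, b_2 = 2, c_2 = 5.5, p_2 = 2, t_2 = 3.5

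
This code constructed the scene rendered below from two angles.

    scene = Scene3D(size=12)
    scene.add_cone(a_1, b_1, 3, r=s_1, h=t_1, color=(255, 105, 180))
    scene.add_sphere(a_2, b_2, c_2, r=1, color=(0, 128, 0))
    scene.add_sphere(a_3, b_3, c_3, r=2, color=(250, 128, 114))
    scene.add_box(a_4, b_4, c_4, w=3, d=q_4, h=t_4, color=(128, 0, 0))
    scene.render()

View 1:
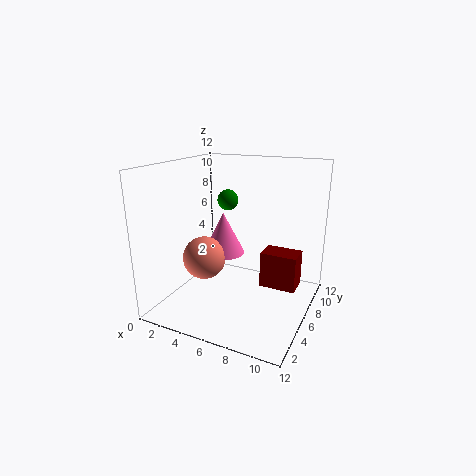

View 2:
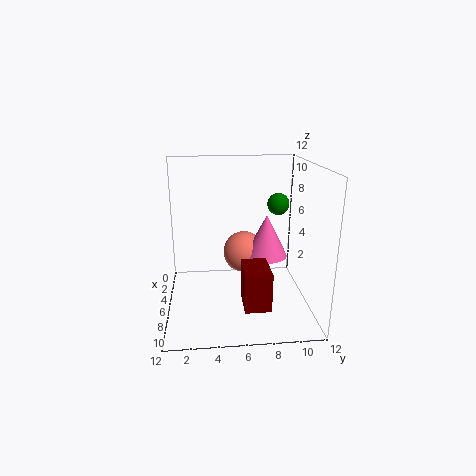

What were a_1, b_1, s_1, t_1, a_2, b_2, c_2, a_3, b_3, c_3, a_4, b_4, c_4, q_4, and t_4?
a_1 = 3; b_1 = 9; s_1 = 2; t_1 = 4; a_2 = 3; b_2 = 10; c_2 = 8; a_3 = 2; b_3 = 7; c_3 = 3; a_4 = 8; b_4 = 6; c_4 = 2; q_4 = 2; t_4 = 3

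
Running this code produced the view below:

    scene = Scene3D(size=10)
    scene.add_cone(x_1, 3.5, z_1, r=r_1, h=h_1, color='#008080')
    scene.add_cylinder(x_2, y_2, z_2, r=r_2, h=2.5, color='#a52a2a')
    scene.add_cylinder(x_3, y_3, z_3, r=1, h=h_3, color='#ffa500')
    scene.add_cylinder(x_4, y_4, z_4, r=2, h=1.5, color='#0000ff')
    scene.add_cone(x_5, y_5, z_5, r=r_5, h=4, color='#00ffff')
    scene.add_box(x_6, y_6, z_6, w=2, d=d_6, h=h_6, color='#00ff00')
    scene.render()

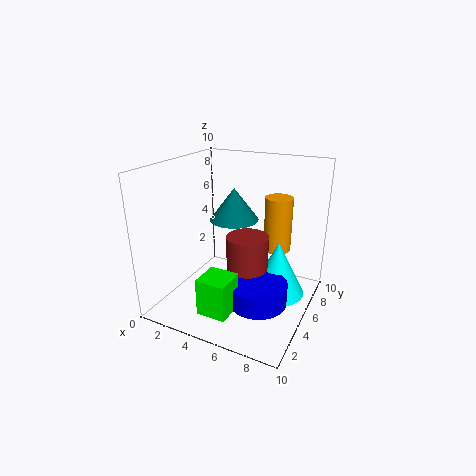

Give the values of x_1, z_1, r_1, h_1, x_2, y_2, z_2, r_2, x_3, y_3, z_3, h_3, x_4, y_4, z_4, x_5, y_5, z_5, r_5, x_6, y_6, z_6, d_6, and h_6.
x_1 = 5.5
z_1 = 7
r_1 = 1.5
h_1 = 2
x_2 = 5.5
y_2 = 5.5
z_2 = 2.5
r_2 = 1.5
x_3 = 7
y_3 = 7.5
z_3 = 3.5
h_3 = 4
x_4 = 7
y_4 = 4
z_4 = 1
x_5 = 7.5
y_5 = 6.5
z_5 = 0.5
r_5 = 2
x_6 = 4
y_6 = 1
z_6 = 1
d_6 = 2
h_6 = 2.5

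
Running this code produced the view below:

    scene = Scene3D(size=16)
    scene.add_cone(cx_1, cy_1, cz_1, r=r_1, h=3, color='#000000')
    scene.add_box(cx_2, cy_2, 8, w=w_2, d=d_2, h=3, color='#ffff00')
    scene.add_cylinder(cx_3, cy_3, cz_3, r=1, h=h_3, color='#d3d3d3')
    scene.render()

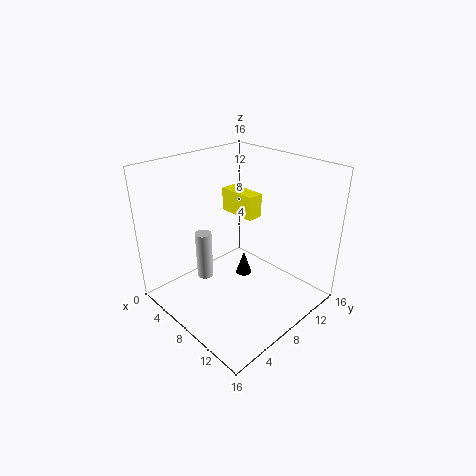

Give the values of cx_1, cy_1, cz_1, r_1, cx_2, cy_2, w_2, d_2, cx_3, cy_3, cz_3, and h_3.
cx_1 = 6; cy_1 = 11; cz_1 = 1; r_1 = 1; cx_2 = 1; cy_2 = 12; w_2 = 5; d_2 = 2; cx_3 = 3; cy_3 = 7; cz_3 = 1; h_3 = 6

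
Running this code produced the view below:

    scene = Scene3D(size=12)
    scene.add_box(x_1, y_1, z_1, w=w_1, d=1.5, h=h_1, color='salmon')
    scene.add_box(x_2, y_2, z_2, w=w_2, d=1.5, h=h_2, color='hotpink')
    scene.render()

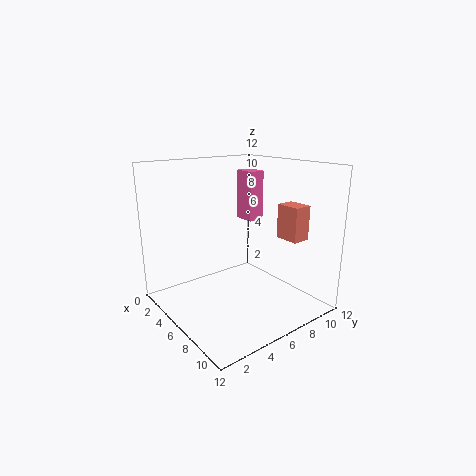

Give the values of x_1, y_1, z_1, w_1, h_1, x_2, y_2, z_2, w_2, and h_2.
x_1 = 8.25; y_1 = 8.25; z_1 = 6.25; w_1 = 2; h_1 = 2.75; x_2 = 2.25; y_2 = 8.75; z_2 = 6.5; w_2 = 2; h_2 = 4.5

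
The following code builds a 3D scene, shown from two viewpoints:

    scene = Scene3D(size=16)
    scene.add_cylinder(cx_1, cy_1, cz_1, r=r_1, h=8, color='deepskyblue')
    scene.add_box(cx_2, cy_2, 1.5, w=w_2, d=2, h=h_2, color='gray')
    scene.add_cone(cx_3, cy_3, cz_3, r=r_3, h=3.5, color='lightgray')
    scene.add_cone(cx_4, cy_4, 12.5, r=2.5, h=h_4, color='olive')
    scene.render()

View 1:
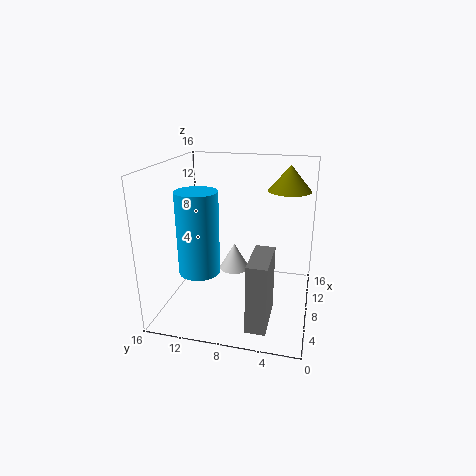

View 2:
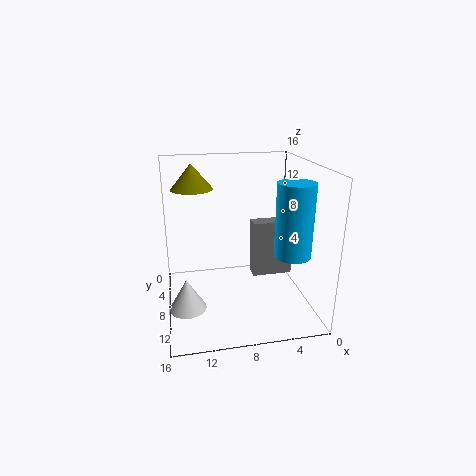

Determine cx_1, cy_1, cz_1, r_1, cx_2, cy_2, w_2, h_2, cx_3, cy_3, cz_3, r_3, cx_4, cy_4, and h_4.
cx_1 = 2.5; cy_1 = 10.5; cz_1 = 6.5; r_1 = 2; cx_2 = 0.5; cy_2 = 3.5; w_2 = 5; h_2 = 7; cx_3 = 14; cy_3 = 10; cz_3 = 1; r_3 = 2; cx_4 = 12.5; cy_4 = 3; h_4 = 3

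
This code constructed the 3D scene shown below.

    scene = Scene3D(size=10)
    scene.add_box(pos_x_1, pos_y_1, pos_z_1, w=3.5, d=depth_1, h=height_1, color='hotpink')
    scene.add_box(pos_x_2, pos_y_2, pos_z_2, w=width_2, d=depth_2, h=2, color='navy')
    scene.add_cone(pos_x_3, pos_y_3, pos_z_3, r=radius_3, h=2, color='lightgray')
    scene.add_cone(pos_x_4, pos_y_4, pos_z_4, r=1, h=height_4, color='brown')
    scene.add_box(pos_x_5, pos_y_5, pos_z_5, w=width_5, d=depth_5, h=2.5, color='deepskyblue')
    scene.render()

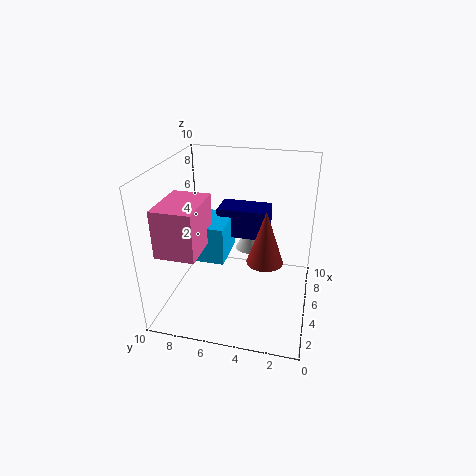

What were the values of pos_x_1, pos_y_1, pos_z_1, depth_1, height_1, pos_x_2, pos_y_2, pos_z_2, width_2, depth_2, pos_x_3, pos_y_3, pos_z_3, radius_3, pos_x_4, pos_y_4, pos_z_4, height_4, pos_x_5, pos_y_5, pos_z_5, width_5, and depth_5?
pos_x_1 = 0.5, pos_y_1 = 6.5, pos_z_1 = 5.5, depth_1 = 2.5, height_1 = 3, pos_x_2 = 5, pos_y_2 = 3, pos_z_2 = 5, width_2 = 2, depth_2 = 3.5, pos_x_3 = 6.5, pos_y_3 = 4.5, pos_z_3 = 3.5, radius_3 = 1, pos_x_4 = 1, pos_y_4 = 2.5, pos_z_4 = 6, height_4 = 3, pos_x_5 = 3, pos_y_5 = 5.5, pos_z_5 = 4, width_5 = 3, depth_5 = 2.5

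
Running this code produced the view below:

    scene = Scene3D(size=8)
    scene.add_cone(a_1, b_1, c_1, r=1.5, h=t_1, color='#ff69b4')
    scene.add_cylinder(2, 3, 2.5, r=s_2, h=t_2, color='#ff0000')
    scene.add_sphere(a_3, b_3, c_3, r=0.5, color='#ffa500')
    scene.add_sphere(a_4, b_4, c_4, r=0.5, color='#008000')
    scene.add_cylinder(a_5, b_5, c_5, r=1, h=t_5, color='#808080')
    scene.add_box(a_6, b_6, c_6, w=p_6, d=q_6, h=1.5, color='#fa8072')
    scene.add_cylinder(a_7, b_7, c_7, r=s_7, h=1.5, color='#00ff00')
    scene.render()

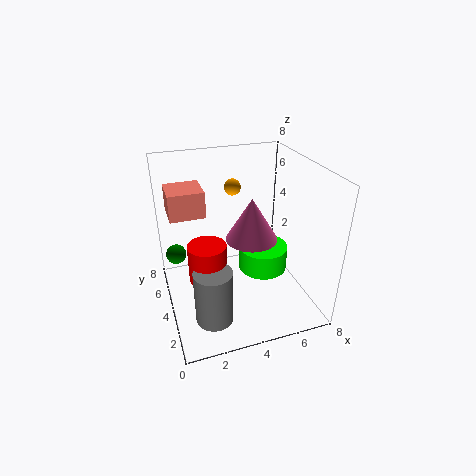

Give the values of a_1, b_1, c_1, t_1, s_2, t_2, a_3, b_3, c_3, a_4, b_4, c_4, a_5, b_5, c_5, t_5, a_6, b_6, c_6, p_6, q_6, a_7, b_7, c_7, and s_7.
a_1 = 5; b_1 = 4.5; c_1 = 3.5; t_1 = 2.5; s_2 = 1; t_2 = 2; a_3 = 4.5; b_3 = 6.5; c_3 = 6; a_4 = 0.5; b_4 = 3.5; c_4 = 4; a_5 = 2; b_5 = 2; c_5 = 0.5; t_5 = 3; a_6 = 0.5; b_6 = 5; c_6 = 5; p_6 = 2; q_6 = 2; a_7 = 6; b_7 = 5; c_7 = 1; s_7 = 1.5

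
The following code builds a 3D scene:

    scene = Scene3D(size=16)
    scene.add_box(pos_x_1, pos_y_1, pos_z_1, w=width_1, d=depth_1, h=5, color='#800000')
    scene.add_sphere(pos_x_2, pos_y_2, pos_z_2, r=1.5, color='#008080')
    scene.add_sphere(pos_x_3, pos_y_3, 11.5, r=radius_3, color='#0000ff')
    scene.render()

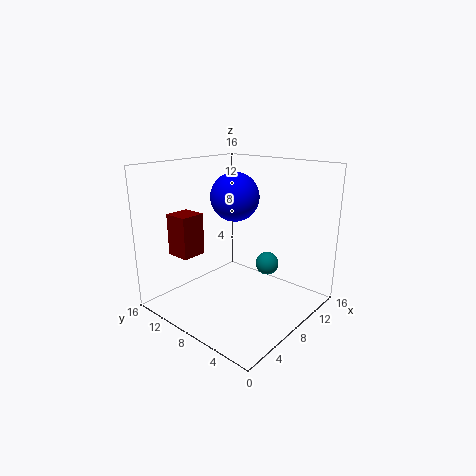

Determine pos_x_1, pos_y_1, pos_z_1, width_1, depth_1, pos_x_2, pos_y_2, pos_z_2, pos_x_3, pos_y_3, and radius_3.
pos_x_1 = 4.5; pos_y_1 = 13; pos_z_1 = 5; width_1 = 3; depth_1 = 3; pos_x_2 = 14.5; pos_y_2 = 8.5; pos_z_2 = 2.5; pos_x_3 = 11.5; pos_y_3 = 11.5; radius_3 = 3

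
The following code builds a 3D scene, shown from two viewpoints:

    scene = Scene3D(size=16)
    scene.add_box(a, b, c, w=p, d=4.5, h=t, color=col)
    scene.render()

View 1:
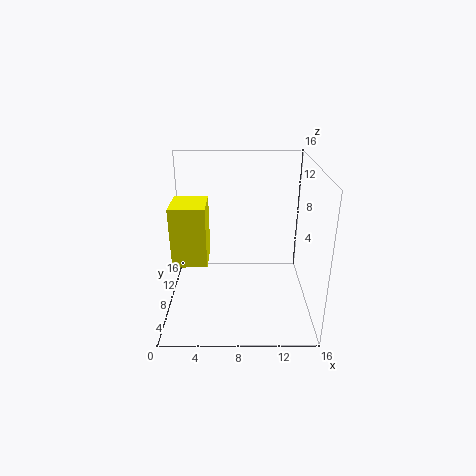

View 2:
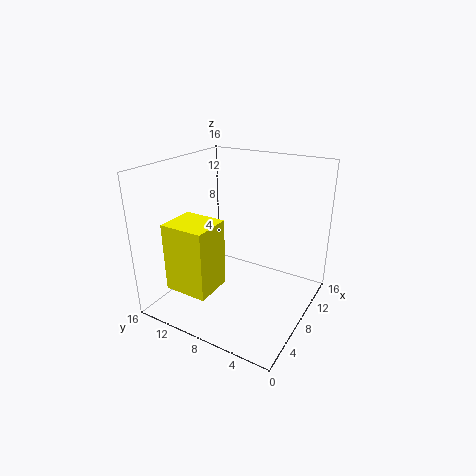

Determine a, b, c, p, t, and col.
a = 0.5; b = 7.5; c = 4.5; p = 4; t = 7; col = 'yellow'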